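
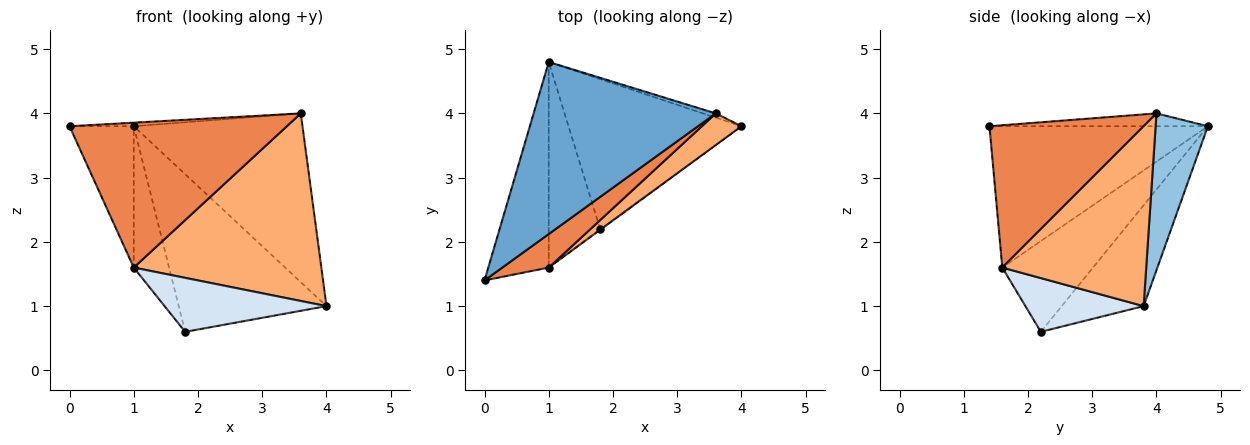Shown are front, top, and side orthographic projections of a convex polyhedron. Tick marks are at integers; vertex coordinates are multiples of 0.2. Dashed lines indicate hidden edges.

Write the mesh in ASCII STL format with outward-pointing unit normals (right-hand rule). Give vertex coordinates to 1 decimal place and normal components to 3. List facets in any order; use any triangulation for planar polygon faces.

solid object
 facet normal -0.070 0.021 0.997
  outer loop
   vertex 3.6 4.0 4.0
   vertex 1.0 4.8 3.8
   vertex 0.0 1.4 3.8
  endloop
 endfacet
 facet normal 0.296 0.955 -0.024
  outer loop
   vertex 3.6 4.0 4.0
   vertex 4.0 3.8 1.0
   vertex 1.0 4.8 3.8
  endloop
 endfacet
 facet normal -0.373 0.672 -0.640
  outer loop
   vertex 1.8 2.2 0.6
   vertex 1.0 4.8 3.8
   vertex 4.0 3.8 1.0
  endloop
 endfacet
 facet normal 0.590 -0.808 -0.013
  outer loop
   vertex 1.0 1.6 1.6
   vertex 1.8 2.2 0.6
   vertex 4.0 3.8 1.0
  endloop
 endfacet
 facet normal 0.569 -0.801 0.186
  outer loop
   vertex 1.0 1.6 1.6
   vertex 3.6 4.0 4.0
   vertex 0.0 1.4 3.8
  endloop
 endfacet
 facet normal 0.603 -0.786 0.133
  outer loop
   vertex 1.0 1.6 1.6
   vertex 4.0 3.8 1.0
   vertex 3.6 4.0 4.0
  endloop
 endfacet
 facet normal -0.888 0.261 -0.380
  outer loop
   vertex 1.0 1.6 1.6
   vertex 0.0 1.4 3.8
   vertex 1.0 4.8 3.8
  endloop
 endfacet
 facet normal -0.824 0.321 -0.467
  outer loop
   vertex 1.0 1.6 1.6
   vertex 1.0 4.8 3.8
   vertex 1.8 2.2 0.6
  endloop
 endfacet
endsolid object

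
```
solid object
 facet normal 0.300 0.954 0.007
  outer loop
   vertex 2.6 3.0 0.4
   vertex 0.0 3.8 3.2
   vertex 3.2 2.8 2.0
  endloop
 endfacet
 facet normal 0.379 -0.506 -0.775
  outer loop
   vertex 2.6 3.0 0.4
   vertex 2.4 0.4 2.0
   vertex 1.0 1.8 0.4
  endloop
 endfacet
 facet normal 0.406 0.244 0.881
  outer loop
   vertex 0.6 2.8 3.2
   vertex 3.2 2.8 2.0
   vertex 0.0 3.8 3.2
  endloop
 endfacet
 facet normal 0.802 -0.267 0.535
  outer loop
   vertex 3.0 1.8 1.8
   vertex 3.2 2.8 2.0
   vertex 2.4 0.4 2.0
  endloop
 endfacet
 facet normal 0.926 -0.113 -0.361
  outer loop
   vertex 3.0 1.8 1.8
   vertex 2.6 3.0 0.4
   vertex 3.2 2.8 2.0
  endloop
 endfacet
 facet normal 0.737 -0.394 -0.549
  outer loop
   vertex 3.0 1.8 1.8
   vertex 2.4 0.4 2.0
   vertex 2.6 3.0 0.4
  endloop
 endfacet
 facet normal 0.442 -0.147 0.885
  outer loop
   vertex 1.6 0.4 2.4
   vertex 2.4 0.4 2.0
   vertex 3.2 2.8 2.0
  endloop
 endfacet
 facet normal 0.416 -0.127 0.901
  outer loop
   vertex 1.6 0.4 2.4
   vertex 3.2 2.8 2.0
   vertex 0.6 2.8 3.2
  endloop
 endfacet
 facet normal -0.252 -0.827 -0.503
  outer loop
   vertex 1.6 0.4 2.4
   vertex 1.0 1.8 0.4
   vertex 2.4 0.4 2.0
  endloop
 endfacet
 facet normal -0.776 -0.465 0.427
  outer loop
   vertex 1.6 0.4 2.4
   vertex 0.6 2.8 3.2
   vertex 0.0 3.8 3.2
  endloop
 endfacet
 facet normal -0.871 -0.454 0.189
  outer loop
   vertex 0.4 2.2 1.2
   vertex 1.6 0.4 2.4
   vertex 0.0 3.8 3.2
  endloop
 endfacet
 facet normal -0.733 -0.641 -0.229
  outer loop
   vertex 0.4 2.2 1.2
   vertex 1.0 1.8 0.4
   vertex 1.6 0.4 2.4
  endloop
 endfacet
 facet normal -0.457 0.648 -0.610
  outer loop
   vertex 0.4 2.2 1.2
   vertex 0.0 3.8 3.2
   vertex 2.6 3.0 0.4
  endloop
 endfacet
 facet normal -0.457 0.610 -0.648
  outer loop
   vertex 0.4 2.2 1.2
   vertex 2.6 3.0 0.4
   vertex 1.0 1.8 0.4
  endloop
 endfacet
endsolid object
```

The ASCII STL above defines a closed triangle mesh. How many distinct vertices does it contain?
9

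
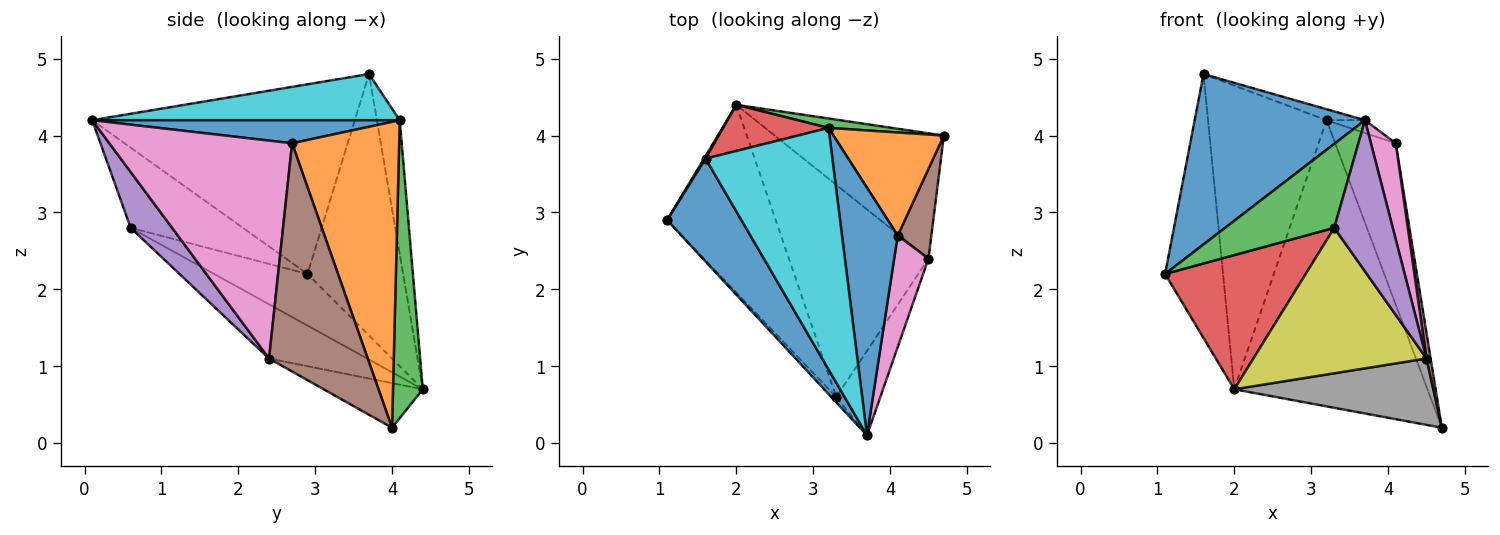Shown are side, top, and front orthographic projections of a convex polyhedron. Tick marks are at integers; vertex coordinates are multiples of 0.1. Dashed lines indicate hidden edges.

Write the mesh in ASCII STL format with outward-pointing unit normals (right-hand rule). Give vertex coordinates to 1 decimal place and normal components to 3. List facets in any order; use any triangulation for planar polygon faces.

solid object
 facet normal -0.797 -0.517 0.312
  outer loop
   vertex 1.6 3.7 4.8
   vertex 1.1 2.9 2.2
   vertex 3.7 0.1 4.2
  endloop
 endfacet
 facet normal -0.855 0.518 0.005
  outer loop
   vertex 2.0 4.4 0.7
   vertex 1.1 2.9 2.2
   vertex 1.6 3.7 4.8
  endloop
 endfacet
 facet normal -0.716 -0.697 -0.044
  outer loop
   vertex 3.3 0.6 2.8
   vertex 3.7 0.1 4.2
   vertex 1.1 2.9 2.2
  endloop
 endfacet
 facet normal -0.360 -0.543 -0.759
  outer loop
   vertex 3.3 0.6 2.8
   vertex 1.1 2.9 2.2
   vertex 2.0 4.4 0.7
  endloop
 endfacet
 facet normal 0.525 -0.743 -0.415
  outer loop
   vertex 4.5 2.4 1.1
   vertex 3.7 0.1 4.2
   vertex 3.3 0.6 2.8
  endloop
 endfacet
 facet normal 0.988 -0.042 0.146
  outer loop
   vertex 4.5 2.4 1.1
   vertex 4.7 4.0 0.2
   vertex 4.1 2.7 3.9
  endloop
 endfacet
 facet normal 0.979 -0.133 0.154
  outer loop
   vertex 4.5 2.4 1.1
   vertex 4.1 2.7 3.9
   vertex 3.7 0.1 4.2
  endloop
 endfacet
 facet normal -0.227 -0.456 -0.861
  outer loop
   vertex 4.5 2.4 1.1
   vertex 2.0 4.4 0.7
   vertex 4.7 4.0 0.2
  endloop
 endfacet
 facet normal -0.305 -0.538 -0.785
  outer loop
   vertex 4.5 2.4 1.1
   vertex 3.3 0.6 2.8
   vertex 2.0 4.4 0.7
  endloop
 endfacet
 facet normal 0.341 0.043 0.939
  outer loop
   vertex 3.2 4.1 4.2
   vertex 1.6 3.7 4.8
   vertex 3.7 0.1 4.2
  endloop
 endfacet
 facet normal 0.382 0.048 0.923
  outer loop
   vertex 3.2 4.1 4.2
   vertex 3.7 0.1 4.2
   vertex 4.1 2.7 3.9
  endloop
 endfacet
 facet normal 0.830 0.470 0.300
  outer loop
   vertex 3.2 4.1 4.2
   vertex 4.1 2.7 3.9
   vertex 4.7 4.0 0.2
  endloop
 endfacet
 facet normal 0.152 0.988 0.032
  outer loop
   vertex 3.2 4.1 4.2
   vertex 4.7 4.0 0.2
   vertex 2.0 4.4 0.7
  endloop
 endfacet
 facet normal -0.187 0.971 0.148
  outer loop
   vertex 3.2 4.1 4.2
   vertex 2.0 4.4 0.7
   vertex 1.6 3.7 4.8
  endloop
 endfacet
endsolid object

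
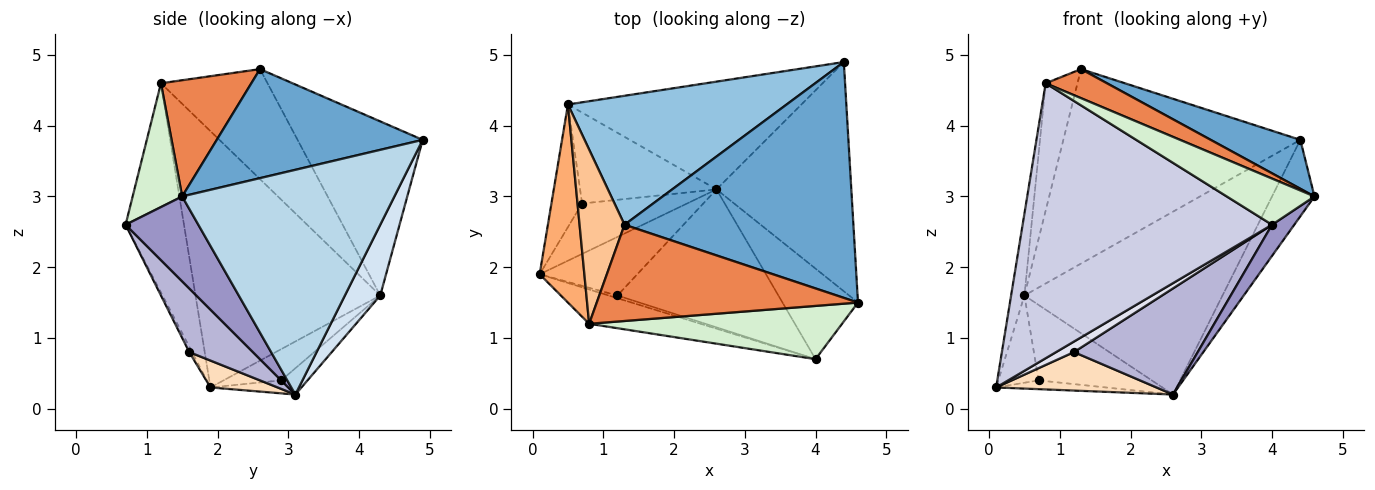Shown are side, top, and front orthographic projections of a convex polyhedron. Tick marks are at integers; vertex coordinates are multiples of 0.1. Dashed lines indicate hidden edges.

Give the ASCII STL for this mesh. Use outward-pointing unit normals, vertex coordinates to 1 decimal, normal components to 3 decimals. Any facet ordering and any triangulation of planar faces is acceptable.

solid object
 facet normal 0.423 -0.184 0.887
  outer loop
   vertex 1.3 2.6 4.8
   vertex 4.6 1.5 3.0
   vertex 4.4 4.9 3.8
  endloop
 endfacet
 facet normal -0.403 0.763 0.506
  outer loop
   vertex 0.5 4.3 1.6
   vertex 1.3 2.6 4.8
   vertex 4.4 4.9 3.8
  endloop
 endfacet
 facet normal 0.845 0.169 -0.507
  outer loop
   vertex 2.6 3.1 0.2
   vertex 4.4 4.9 3.8
   vertex 4.6 1.5 3.0
  endloop
 endfacet
 facet normal 0.152 0.852 -0.502
  outer loop
   vertex 2.6 3.1 0.2
   vertex 0.5 4.3 1.6
   vertex 4.4 4.9 3.8
  endloop
 endfacet
 facet normal 0.392 -0.266 0.881
  outer loop
   vertex 0.8 1.2 4.6
   vertex 4.6 1.5 3.0
   vertex 1.3 2.6 4.8
  endloop
 endfacet
 facet normal -0.983 0.071 0.172
  outer loop
   vertex 0.8 1.2 4.6
   vertex 0.5 4.3 1.6
   vertex 0.1 1.9 0.3
  endloop
 endfacet
 facet normal -0.892 0.267 0.365
  outer loop
   vertex 0.8 1.2 4.6
   vertex 1.3 2.6 4.8
   vertex 0.5 4.3 1.6
  endloop
 endfacet
 facet normal 0.224 -0.535 -0.814
  outer loop
   vertex 1.2 1.6 0.8
   vertex 0.1 1.9 0.3
   vertex 2.6 3.1 0.2
  endloop
 endfacet
 facet normal -0.639 0.446 -0.627
  outer loop
   vertex 0.7 2.9 0.4
   vertex 0.1 1.9 0.3
   vertex 0.5 4.3 1.6
  endloop
 endfacet
 facet normal -0.121 0.170 -0.978
  outer loop
   vertex 0.7 2.9 0.4
   vertex 2.6 3.1 0.2
   vertex 0.1 1.9 0.3
  endloop
 endfacet
 facet normal -0.147 0.632 -0.761
  outer loop
   vertex 0.7 2.9 0.4
   vertex 0.5 4.3 1.6
   vertex 2.6 3.1 0.2
  endloop
 endfacet
 facet normal 0.347 -0.614 0.709
  outer loop
   vertex 4.0 0.7 2.6
   vertex 4.6 1.5 3.0
   vertex 0.8 1.2 4.6
  endloop
 endfacet
 facet normal 0.729 -0.223 -0.648
  outer loop
   vertex 4.0 0.7 2.6
   vertex 2.6 3.1 0.2
   vertex 4.6 1.5 3.0
  endloop
 endfacet
 facet normal 0.299 -0.582 -0.756
  outer loop
   vertex 4.0 0.7 2.6
   vertex 1.2 1.6 0.8
   vertex 2.6 3.1 0.2
  endloop
 endfacet
 facet normal -0.226 -0.967 -0.121
  outer loop
   vertex 4.0 0.7 2.6
   vertex 0.8 1.2 4.6
   vertex 0.1 1.9 0.3
  endloop
 endfacet
 facet normal -0.149 -0.957 -0.248
  outer loop
   vertex 4.0 0.7 2.6
   vertex 0.1 1.9 0.3
   vertex 1.2 1.6 0.8
  endloop
 endfacet
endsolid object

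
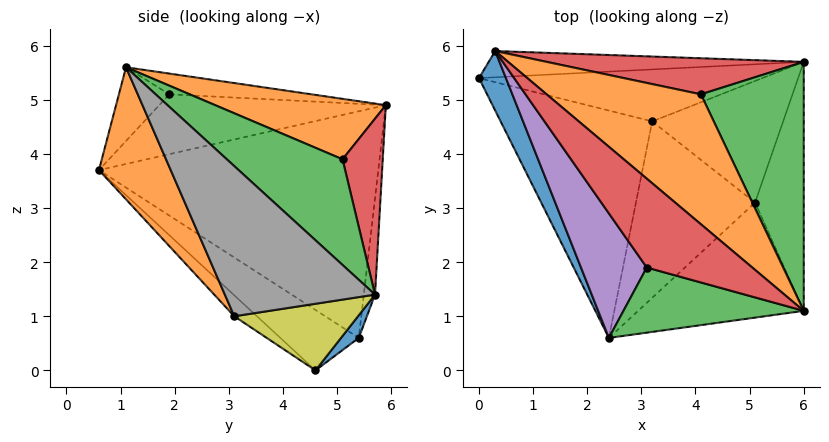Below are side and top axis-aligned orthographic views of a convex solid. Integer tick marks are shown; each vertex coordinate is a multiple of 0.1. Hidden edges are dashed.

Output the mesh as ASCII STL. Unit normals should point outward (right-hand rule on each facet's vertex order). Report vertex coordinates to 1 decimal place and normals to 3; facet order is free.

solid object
 facet normal -0.915 -0.387 0.109
  outer loop
   vertex 0.3 5.9 4.9
   vertex 0.0 5.4 0.6
   vertex 2.4 0.6 3.7
  endloop
 endfacet
 facet normal 0.343 -0.835 -0.430
  outer loop
   vertex 5.1 3.1 1.0
   vertex 6.0 1.1 5.6
   vertex 2.4 0.6 3.7
  endloop
 endfacet
 facet normal -0.296 -0.621 0.725
  outer loop
   vertex 3.1 1.9 5.1
   vertex 2.4 0.6 3.7
   vertex 6.0 1.1 5.6
  endloop
 endfacet
 facet normal -0.192 -0.086 0.978
  outer loop
   vertex 3.1 1.9 5.1
   vertex 6.0 1.1 5.6
   vertex 0.3 5.9 4.9
  endloop
 endfacet
 facet normal -0.617 -0.398 0.678
  outer loop
   vertex 3.1 1.9 5.1
   vertex 0.3 5.9 4.9
   vertex 2.4 0.6 3.7
  endloop
 endfacet
 facet normal -0.291 -0.618 -0.731
  outer loop
   vertex 3.2 4.6 0.0
   vertex 2.4 0.6 3.7
   vertex 0.0 5.4 0.6
  endloop
 endfacet
 facet normal -0.130 -0.659 -0.741
  outer loop
   vertex 3.2 4.6 0.0
   vertex 5.1 3.1 1.0
   vertex 2.4 0.6 3.7
  endloop
 endfacet
 facet normal 0.916 -0.271 -0.297
  outer loop
   vertex 6.0 5.7 1.4
   vertex 6.0 1.1 5.6
   vertex 5.1 3.1 1.0
  endloop
 endfacet
 facet normal 0.453 -0.020 -0.891
  outer loop
   vertex 6.0 5.7 1.4
   vertex 5.1 3.1 1.0
   vertex 3.2 4.6 0.0
  endloop
 endfacet
 facet normal -0.035 0.993 -0.113
  outer loop
   vertex 6.0 5.7 1.4
   vertex 0.0 5.4 0.6
   vertex 0.3 5.9 4.9
  endloop
 endfacet
 facet normal 0.054 0.729 -0.682
  outer loop
   vertex 6.0 5.7 1.4
   vertex 3.2 4.6 0.0
   vertex 0.0 5.4 0.6
  endloop
 endfacet
 facet normal 0.317 0.495 0.809
  outer loop
   vertex 4.1 5.1 3.9
   vertex 0.3 5.9 4.9
   vertex 6.0 1.1 5.6
  endloop
 endfacet
 facet normal 0.604 0.537 0.588
  outer loop
   vertex 4.1 5.1 3.9
   vertex 6.0 1.1 5.6
   vertex 6.0 5.7 1.4
  endloop
 endfacet
 facet normal 0.293 0.855 0.428
  outer loop
   vertex 4.1 5.1 3.9
   vertex 6.0 5.7 1.4
   vertex 0.3 5.9 4.9
  endloop
 endfacet
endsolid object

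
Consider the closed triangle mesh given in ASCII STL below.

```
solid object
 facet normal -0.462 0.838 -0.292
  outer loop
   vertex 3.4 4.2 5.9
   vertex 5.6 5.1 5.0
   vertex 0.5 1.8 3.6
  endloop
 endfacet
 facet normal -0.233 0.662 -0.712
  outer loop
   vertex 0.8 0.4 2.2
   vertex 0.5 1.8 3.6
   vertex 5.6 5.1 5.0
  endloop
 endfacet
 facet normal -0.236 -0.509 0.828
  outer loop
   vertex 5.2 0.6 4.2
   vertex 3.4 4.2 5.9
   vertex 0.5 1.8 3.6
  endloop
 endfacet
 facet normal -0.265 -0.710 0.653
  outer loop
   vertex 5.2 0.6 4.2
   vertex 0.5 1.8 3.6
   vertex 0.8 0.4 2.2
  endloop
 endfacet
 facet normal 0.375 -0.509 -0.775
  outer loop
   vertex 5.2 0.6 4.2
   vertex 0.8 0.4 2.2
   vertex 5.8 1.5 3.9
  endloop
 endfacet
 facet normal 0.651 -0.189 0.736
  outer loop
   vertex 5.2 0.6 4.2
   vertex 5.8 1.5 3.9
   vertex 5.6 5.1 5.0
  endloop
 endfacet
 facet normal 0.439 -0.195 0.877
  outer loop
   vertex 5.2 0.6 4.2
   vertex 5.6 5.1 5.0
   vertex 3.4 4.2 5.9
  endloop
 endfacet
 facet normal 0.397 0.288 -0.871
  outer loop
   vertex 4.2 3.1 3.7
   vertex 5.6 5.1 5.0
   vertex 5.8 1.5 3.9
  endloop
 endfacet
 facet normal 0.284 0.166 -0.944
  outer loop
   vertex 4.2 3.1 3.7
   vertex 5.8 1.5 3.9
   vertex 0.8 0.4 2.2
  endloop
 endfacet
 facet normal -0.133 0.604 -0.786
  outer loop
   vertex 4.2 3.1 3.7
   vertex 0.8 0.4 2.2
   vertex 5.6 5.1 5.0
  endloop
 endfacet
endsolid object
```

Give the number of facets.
10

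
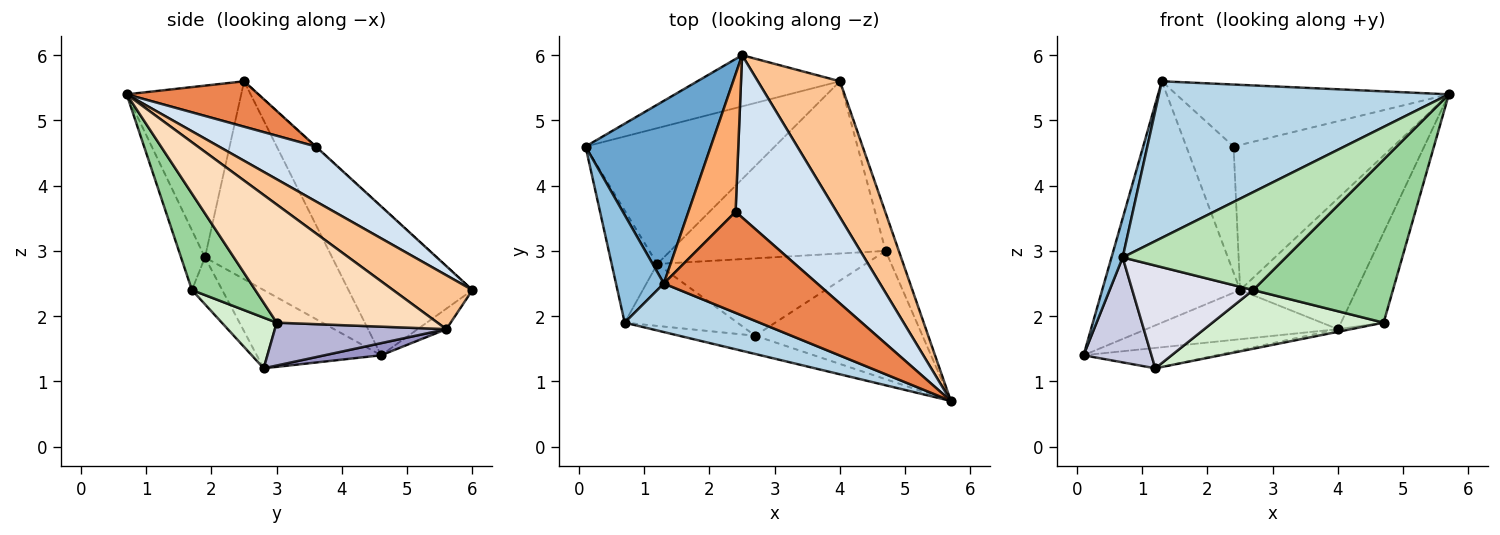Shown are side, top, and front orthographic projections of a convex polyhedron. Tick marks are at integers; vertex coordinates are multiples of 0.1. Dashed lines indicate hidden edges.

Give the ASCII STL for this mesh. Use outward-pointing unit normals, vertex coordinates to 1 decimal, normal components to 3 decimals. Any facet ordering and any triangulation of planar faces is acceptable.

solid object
 facet normal -0.582 0.648 0.491
  outer loop
   vertex 1.3 2.5 5.6
   vertex 2.5 6.0 2.4
   vertex 0.1 4.6 1.4
  endloop
 endfacet
 facet normal -0.968 -0.085 0.234
  outer loop
   vertex 0.7 1.9 2.9
   vertex 1.3 2.5 5.6
   vertex 0.1 4.6 1.4
  endloop
 endfacet
 facet normal -0.353 -0.894 0.277
  outer loop
   vertex 0.7 1.9 2.9
   vertex 5.7 0.7 5.4
   vertex 1.3 2.5 5.6
  endloop
 endfacet
 facet normal 0.375 0.618 0.691
  outer loop
   vertex 2.4 3.6 4.6
   vertex 5.7 0.7 5.4
   vertex 2.5 6.0 2.4
  endloop
 endfacet
 facet normal 0.245 0.507 0.827
  outer loop
   vertex 2.4 3.6 4.6
   vertex 1.3 2.5 5.6
   vertex 5.7 0.7 5.4
  endloop
 endfacet
 facet normal -0.006 0.676 0.737
  outer loop
   vertex 2.4 3.6 4.6
   vertex 2.5 6.0 2.4
   vertex 1.3 2.5 5.6
  endloop
 endfacet
 facet normal 0.428 0.627 0.651
  outer loop
   vertex 4.0 5.6 1.8
   vertex 2.5 6.0 2.4
   vertex 5.7 0.7 5.4
  endloop
 endfacet
 facet normal 0.961 0.255 -0.107
  outer loop
   vertex 4.0 5.6 1.8
   vertex 5.7 0.7 5.4
   vertex 4.7 3.0 1.9
  endloop
 endfacet
 facet normal -0.103 0.689 -0.717
  outer loop
   vertex 4.0 5.6 1.8
   vertex 0.1 4.6 1.4
   vertex 2.5 6.0 2.4
  endloop
 endfacet
 facet normal 0.336 -0.740 -0.582
  outer loop
   vertex 2.7 1.7 2.4
   vertex 4.7 3.0 1.9
   vertex 5.7 0.7 5.4
  endloop
 endfacet
 facet normal -0.143 -0.973 -0.182
  outer loop
   vertex 2.7 1.7 2.4
   vertex 5.7 0.7 5.4
   vertex 0.7 1.9 2.9
  endloop
 endfacet
 facet normal 0.190 -0.594 -0.782
  outer loop
   vertex 1.2 2.8 1.2
   vertex 4.7 3.0 1.9
   vertex 2.7 1.7 2.4
  endloop
 endfacet
 facet normal 0.063 0.148 -0.987
  outer loop
   vertex 1.2 2.8 1.2
   vertex 0.1 4.6 1.4
   vertex 4.0 5.6 1.8
  endloop
 endfacet
 facet normal 0.195 0.015 -0.981
  outer loop
   vertex 1.2 2.8 1.2
   vertex 4.0 5.6 1.8
   vertex 4.7 3.0 1.9
  endloop
 endfacet
 facet normal -0.781 -0.427 -0.456
  outer loop
   vertex 1.2 2.8 1.2
   vertex 0.7 1.9 2.9
   vertex 0.1 4.6 1.4
  endloop
 endfacet
 facet normal -0.210 -0.837 -0.505
  outer loop
   vertex 1.2 2.8 1.2
   vertex 2.7 1.7 2.4
   vertex 0.7 1.9 2.9
  endloop
 endfacet
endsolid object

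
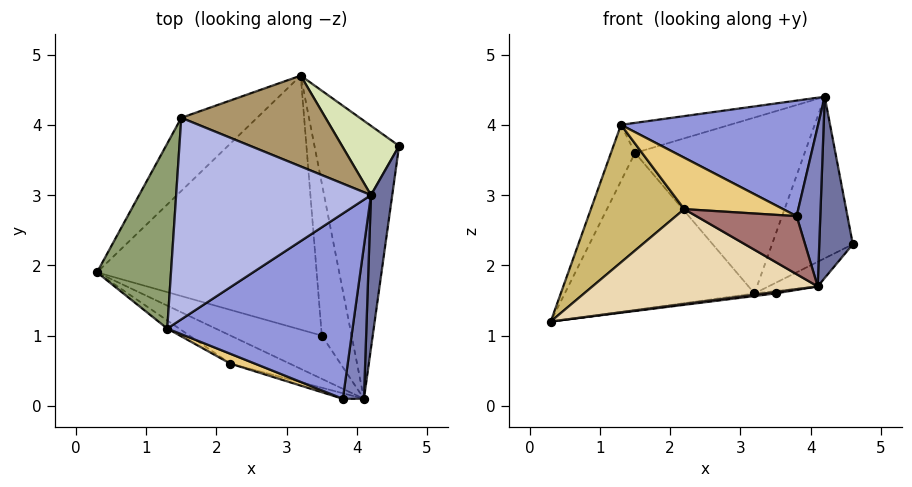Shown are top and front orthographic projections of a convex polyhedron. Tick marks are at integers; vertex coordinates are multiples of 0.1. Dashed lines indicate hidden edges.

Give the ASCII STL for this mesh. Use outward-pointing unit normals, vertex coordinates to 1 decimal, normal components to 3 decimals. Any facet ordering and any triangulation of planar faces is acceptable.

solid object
 facet normal 0.978 -0.158 0.134
  outer loop
   vertex 4.1 0.1 1.7
   vertex 4.6 3.7 2.3
   vertex 4.2 3.0 4.4
  endloop
 endfacet
 facet normal 0.917 -0.288 0.275
  outer loop
   vertex 4.1 0.1 1.7
   vertex 4.2 3.0 4.4
   vertex 3.8 0.1 2.7
  endloop
 endfacet
 facet normal 0.224 -0.516 0.827
  outer loop
   vertex 1.3 1.1 4.0
   vertex 3.8 0.1 2.7
   vertex 4.2 3.0 4.4
  endloop
 endfacet
 facet normal -0.227 0.144 0.963
  outer loop
   vertex 1.3 1.1 4.0
   vertex 4.2 3.0 4.4
   vertex 1.5 4.1 3.6
  endloop
 endfacet
 facet normal -0.926 0.110 0.362
  outer loop
   vertex 1.3 1.1 4.0
   vertex 1.5 4.1 3.6
   vertex 0.3 1.9 1.2
  endloop
 endfacet
 facet normal 0.489 0.077 -0.869
  outer loop
   vertex 3.2 4.7 1.6
   vertex 4.6 3.7 2.3
   vertex 4.1 0.1 1.7
  endloop
 endfacet
 facet normal -0.633 0.702 -0.327
  outer loop
   vertex 3.2 4.7 1.6
   vertex 0.3 1.9 1.2
   vertex 1.5 4.1 3.6
  endloop
 endfacet
 facet normal 0.418 0.835 0.358
  outer loop
   vertex 3.2 4.7 1.6
   vertex 4.2 3.0 4.4
   vertex 4.6 3.7 2.3
  endloop
 endfacet
 facet normal 0.221 0.867 0.447
  outer loop
   vertex 3.2 4.7 1.6
   vertex 1.5 4.1 3.6
   vertex 4.2 3.0 4.4
  endloop
 endfacet
 facet normal -0.535 -0.843 -0.050
  outer loop
   vertex 2.2 0.6 2.8
   vertex 1.3 1.1 4.0
   vertex 0.3 1.9 1.2
  endloop
 endfacet
 facet normal -0.283 -0.942 0.180
  outer loop
   vertex 2.2 0.6 2.8
   vertex 3.8 0.1 2.7
   vertex 1.3 1.1 4.0
  endloop
 endfacet
 facet normal -0.385 -0.885 -0.262
  outer loop
   vertex 2.2 0.6 2.8
   vertex 0.3 1.9 1.2
   vertex 4.1 0.1 1.7
  endloop
 endfacet
 facet normal -0.302 -0.949 -0.091
  outer loop
   vertex 2.2 0.6 2.8
   vertex 4.1 0.1 1.7
   vertex 3.8 0.1 2.7
  endloop
 endfacet
 facet normal 0.115 -0.034 -0.993
  outer loop
   vertex 3.5 1.0 1.6
   vertex 4.1 0.1 1.7
   vertex 0.3 1.9 1.2
  endloop
 endfacet
 facet normal 0.127 0.010 -0.992
  outer loop
   vertex 3.5 1.0 1.6
   vertex 0.3 1.9 1.2
   vertex 3.2 4.7 1.6
  endloop
 endfacet
 facet normal 0.186 0.015 -0.982
  outer loop
   vertex 3.5 1.0 1.6
   vertex 3.2 4.7 1.6
   vertex 4.1 0.1 1.7
  endloop
 endfacet
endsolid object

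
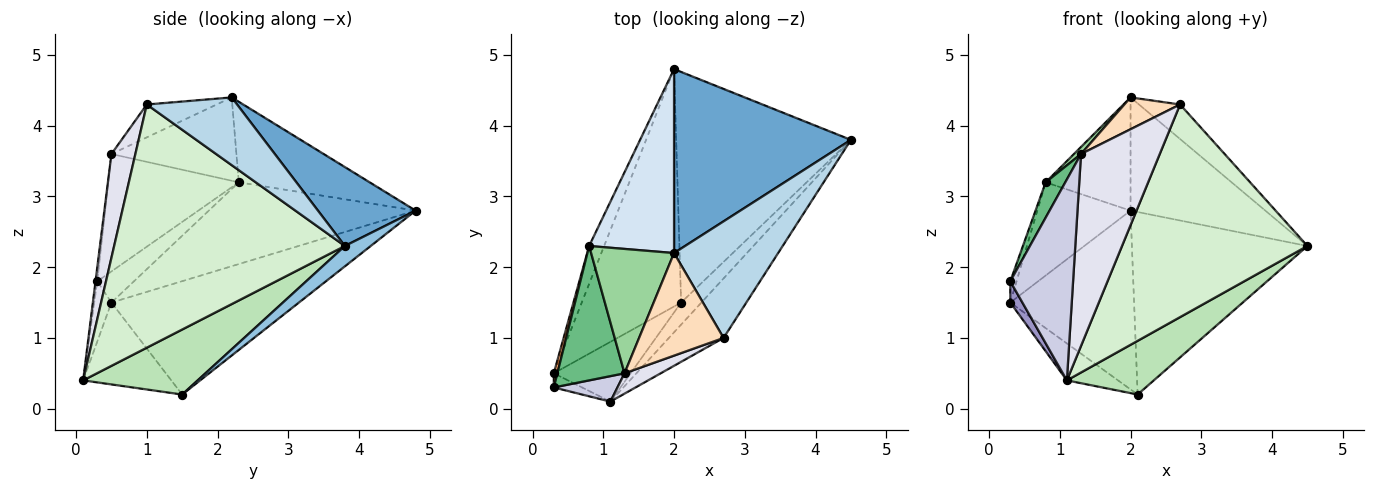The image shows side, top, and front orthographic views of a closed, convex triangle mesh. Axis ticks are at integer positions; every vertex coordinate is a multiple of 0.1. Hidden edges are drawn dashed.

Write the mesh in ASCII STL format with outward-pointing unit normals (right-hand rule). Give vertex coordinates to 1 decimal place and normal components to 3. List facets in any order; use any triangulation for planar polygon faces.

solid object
 facet normal 0.355 0.490 0.796
  outer loop
   vertex 2.0 2.2 4.4
   vertex 4.5 3.8 2.3
   vertex 2.0 4.8 2.8
  endloop
 endfacet
 facet normal 0.091 0.618 -0.781
  outer loop
   vertex 2.1 1.5 0.2
   vertex 2.0 4.8 2.8
   vertex 4.5 3.8 2.3
  endloop
 endfacet
 facet normal 0.529 0.241 0.814
  outer loop
   vertex 2.7 1.0 4.3
   vertex 4.5 3.8 2.3
   vertex 2.0 2.2 4.4
  endloop
 endfacet
 facet normal -0.628 0.408 0.662
  outer loop
   vertex 0.8 2.3 3.2
   vertex 2.0 2.2 4.4
   vertex 2.0 4.8 2.8
  endloop
 endfacet
 facet normal -0.673 0.445 -0.590
  outer loop
   vertex 0.3 0.5 1.5
   vertex 2.0 4.8 2.8
   vertex 2.1 1.5 0.2
  endloop
 endfacet
 facet normal -0.980 0.167 0.111
  outer loop
   vertex 0.3 0.5 1.5
   vertex 0.3 0.3 1.8
   vertex 0.8 2.3 3.2
  endloop
 endfacet
 facet normal -0.899 0.405 -0.165
  outer loop
   vertex 0.3 0.5 1.5
   vertex 0.8 2.3 3.2
   vertex 2.0 4.8 2.8
  endloop
 endfacet
 facet normal -0.348 -0.278 0.895
  outer loop
   vertex 1.3 0.5 3.6
   vertex 2.7 1.0 4.3
   vertex 2.0 2.2 4.4
  endloop
 endfacet
 facet normal -0.861 -0.130 0.493
  outer loop
   vertex 1.3 0.5 3.6
   vertex 0.8 2.3 3.2
   vertex 0.3 0.3 1.8
  endloop
 endfacet
 facet normal -0.708 -0.040 0.705
  outer loop
   vertex 1.3 0.5 3.6
   vertex 2.0 2.2 4.4
   vertex 0.8 2.3 3.2
  endloop
 endfacet
 facet normal 0.773 -0.587 -0.241
  outer loop
   vertex 1.1 0.1 0.4
   vertex 2.1 1.5 0.2
   vertex 4.5 3.8 2.3
  endloop
 endfacet
 facet normal 0.768 -0.617 -0.173
  outer loop
   vertex 1.1 0.1 0.4
   vertex 4.5 3.8 2.3
   vertex 2.7 1.0 4.3
  endloop
 endfacet
 facet normal -0.763 -0.538 -0.359
  outer loop
   vertex 1.1 0.1 0.4
   vertex 0.3 0.3 1.8
   vertex 0.3 0.5 1.5
  endloop
 endfacet
 facet normal -0.672 0.390 -0.630
  outer loop
   vertex 1.1 0.1 0.4
   vertex 0.3 0.5 1.5
   vertex 2.1 1.5 0.2
  endloop
 endfacet
 facet normal -0.028 -0.992 0.126
  outer loop
   vertex 1.1 0.1 0.4
   vertex 1.3 0.5 3.6
   vertex 0.3 0.3 1.8
  endloop
 endfacet
 facet normal 0.290 -0.952 0.101
  outer loop
   vertex 1.1 0.1 0.4
   vertex 2.7 1.0 4.3
   vertex 1.3 0.5 3.6
  endloop
 endfacet
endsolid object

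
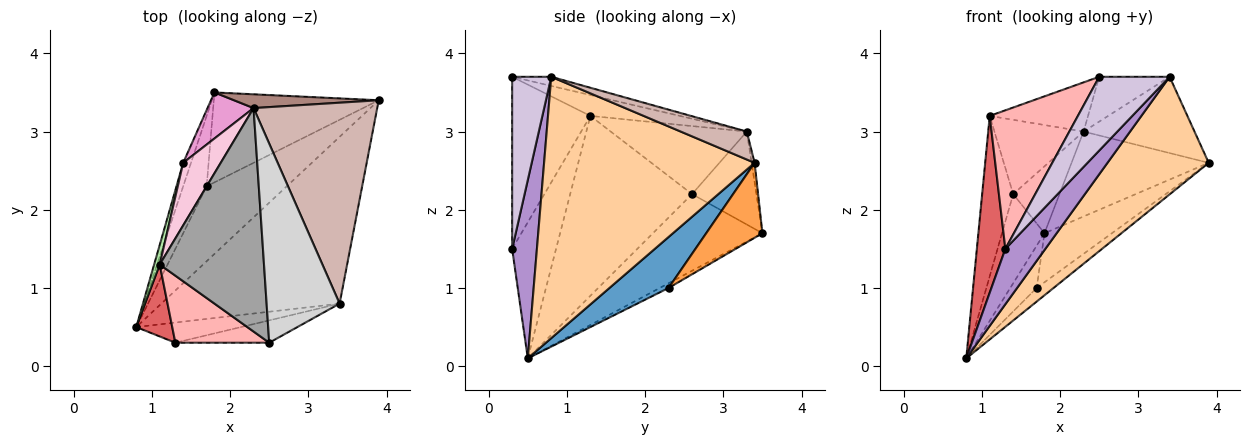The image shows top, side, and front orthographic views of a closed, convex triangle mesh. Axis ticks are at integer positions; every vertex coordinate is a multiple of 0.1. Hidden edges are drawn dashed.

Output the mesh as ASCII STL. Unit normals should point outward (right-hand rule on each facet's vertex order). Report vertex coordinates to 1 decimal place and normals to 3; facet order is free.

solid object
 facet normal 0.531 0.152 -0.834
  outer loop
   vertex 1.7 2.3 1.0
   vertex 3.9 3.4 2.6
   vertex 0.8 0.5 0.1
  endloop
 endfacet
 facet normal -0.169 0.507 -0.845
  outer loop
   vertex 1.7 2.3 1.0
   vertex 0.8 0.5 0.1
   vertex 1.8 3.5 1.7
  endloop
 endfacet
 facet normal 0.371 0.445 -0.815
  outer loop
   vertex 1.7 2.3 1.0
   vertex 1.8 3.5 1.7
   vertex 3.9 3.4 2.6
  endloop
 endfacet
 facet normal 0.768 -0.369 -0.524
  outer loop
   vertex 3.4 0.8 3.7
   vertex 0.8 0.5 0.1
   vertex 3.9 3.4 2.6
  endloop
 endfacet
 facet normal -0.928 0.360 -0.095
  outer loop
   vertex 1.4 2.6 2.2
   vertex 1.8 3.5 1.7
   vertex 0.8 0.5 0.1
  endloop
 endfacet
 facet normal -0.969 0.247 0.030
  outer loop
   vertex 1.4 2.6 2.2
   vertex 0.8 0.5 0.1
   vertex 1.1 1.3 3.2
  endloop
 endfacet
 facet normal -0.819 -0.532 0.216
  outer loop
   vertex 1.3 0.3 1.5
   vertex 1.1 1.3 3.2
   vertex 0.8 0.5 0.1
  endloop
 endfacet
 facet normal -0.624 -0.703 0.340
  outer loop
   vertex 1.3 0.3 1.5
   vertex 2.5 0.3 3.7
   vertex 1.1 1.3 3.2
  endloop
 endfacet
 facet normal 0.503 -0.812 -0.296
  outer loop
   vertex 1.3 0.3 1.5
   vertex 0.8 0.5 0.1
   vertex 3.4 0.8 3.7
  endloop
 endfacet
 facet normal 0.469 -0.845 -0.256
  outer loop
   vertex 1.3 0.3 1.5
   vertex 3.4 0.8 3.7
   vertex 2.5 0.3 3.7
  endloop
 endfacet
 facet normal -0.022 0.987 0.160
  outer loop
   vertex 2.3 3.3 3.0
   vertex 3.9 3.4 2.6
   vertex 1.8 3.5 1.7
  endloop
 endfacet
 facet normal 0.207 0.347 0.915
  outer loop
   vertex 2.3 3.3 3.0
   vertex 3.4 0.8 3.7
   vertex 3.9 3.4 2.6
  endloop
 endfacet
 facet normal -0.753 0.542 0.373
  outer loop
   vertex 2.3 3.3 3.0
   vertex 1.8 3.5 1.7
   vertex 1.4 2.6 2.2
  endloop
 endfacet
 facet normal -0.759 0.498 0.419
  outer loop
   vertex 2.3 3.3 3.0
   vertex 1.4 2.6 2.2
   vertex 1.1 1.3 3.2
  endloop
 endfacet
 facet normal -0.192 0.211 0.959
  outer loop
   vertex 2.3 3.3 3.0
   vertex 1.1 1.3 3.2
   vertex 2.5 0.3 3.7
  endloop
 endfacet
 facet normal -0.121 0.218 0.968
  outer loop
   vertex 2.3 3.3 3.0
   vertex 2.5 0.3 3.7
   vertex 3.4 0.8 3.7
  endloop
 endfacet
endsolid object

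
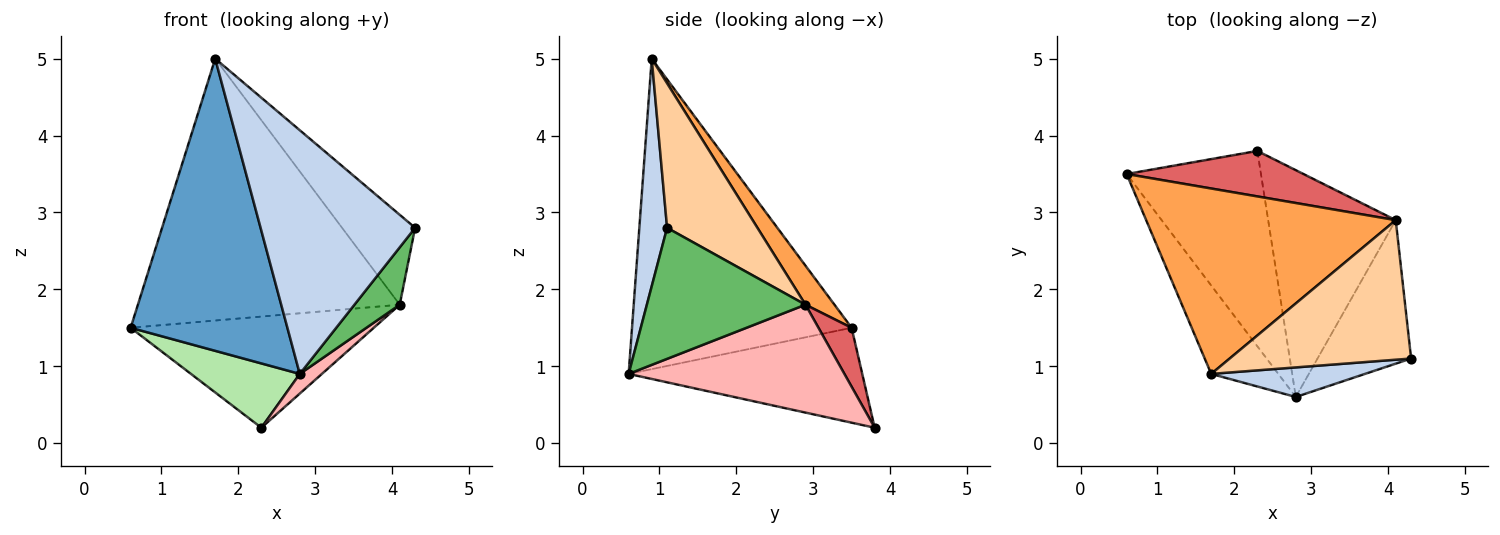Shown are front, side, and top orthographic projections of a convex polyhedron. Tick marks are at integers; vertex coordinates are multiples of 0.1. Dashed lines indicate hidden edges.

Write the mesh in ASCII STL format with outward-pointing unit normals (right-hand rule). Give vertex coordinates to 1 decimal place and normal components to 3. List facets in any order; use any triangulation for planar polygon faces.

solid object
 facet normal -0.802 -0.572 -0.173
  outer loop
   vertex 2.8 0.6 0.9
   vertex 1.7 0.9 5.0
   vertex 0.6 3.5 1.5
  endloop
 endfacet
 facet normal 0.176 -0.977 0.119
  outer loop
   vertex 2.8 0.6 0.9
   vertex 4.3 1.1 2.8
   vertex 1.7 0.9 5.0
  endloop
 endfacet
 facet normal 0.090 0.813 0.576
  outer loop
   vertex 4.1 2.9 1.8
   vertex 0.6 3.5 1.5
   vertex 1.7 0.9 5.0
  endloop
 endfacet
 facet normal 0.556 0.450 0.699
  outer loop
   vertex 4.1 2.9 1.8
   vertex 1.7 0.9 5.0
   vertex 4.3 1.1 2.8
  endloop
 endfacet
 facet normal 0.793 -0.226 -0.566
  outer loop
   vertex 4.1 2.9 1.8
   vertex 4.3 1.1 2.8
   vertex 2.8 0.6 0.9
  endloop
 endfacet
 facet normal -0.557 -0.260 -0.789
  outer loop
   vertex 2.3 3.8 0.2
   vertex 2.8 0.6 0.9
   vertex 0.6 3.5 1.5
  endloop
 endfacet
 facet normal 0.125 0.918 0.376
  outer loop
   vertex 2.3 3.8 0.2
   vertex 0.6 3.5 1.5
   vertex 4.1 2.9 1.8
  endloop
 endfacet
 facet normal 0.644 -0.066 -0.762
  outer loop
   vertex 2.3 3.8 0.2
   vertex 4.1 2.9 1.8
   vertex 2.8 0.6 0.9
  endloop
 endfacet
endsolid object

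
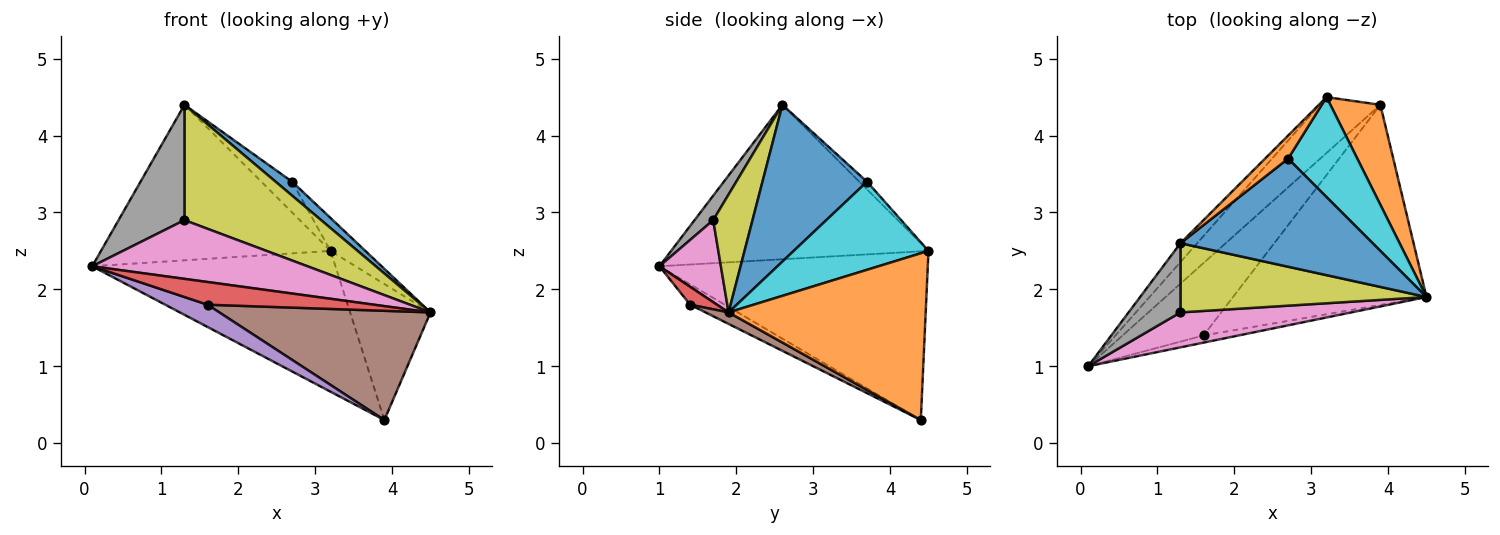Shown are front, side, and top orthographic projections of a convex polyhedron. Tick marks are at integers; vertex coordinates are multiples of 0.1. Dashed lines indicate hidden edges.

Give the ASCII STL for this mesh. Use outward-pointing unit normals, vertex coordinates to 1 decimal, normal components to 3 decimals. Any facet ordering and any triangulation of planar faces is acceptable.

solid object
 facet normal -0.716 0.649 -0.257
  outer loop
   vertex 3.9 4.4 0.3
   vertex 0.1 1.0 2.3
   vertex 3.2 4.5 2.5
  endloop
 endfacet
 facet normal 0.892 0.364 0.267
  outer loop
   vertex 3.9 4.4 0.3
   vertex 3.2 4.5 2.5
   vertex 4.5 1.9 1.7
  endloop
 endfacet
 facet normal -0.744 0.663 -0.080
  outer loop
   vertex 1.3 2.6 4.4
   vertex 3.2 4.5 2.5
   vertex 0.1 1.0 2.3
  endloop
 endfacet
 facet normal 0.152 -0.943 -0.297
  outer loop
   vertex 1.6 1.4 1.8
   vertex 4.5 1.9 1.7
   vertex 0.1 1.0 2.3
  endloop
 endfacet
 facet normal -0.234 -0.286 -0.929
  outer loop
   vertex 1.6 1.4 1.8
   vertex 0.1 1.0 2.3
   vertex 3.9 4.4 0.3
  endloop
 endfacet
 facet normal 0.052 -0.478 -0.877
  outer loop
   vertex 1.6 1.4 1.8
   vertex 3.9 4.4 0.3
   vertex 4.5 1.9 1.7
  endloop
 endfacet
 facet normal 0.238 -0.835 0.497
  outer loop
   vertex 1.3 1.7 2.9
   vertex 0.1 1.0 2.3
   vertex 4.5 1.9 1.7
  endloop
 endfacet
 facet normal 0.236 -0.833 0.500
  outer loop
   vertex 1.3 1.7 2.9
   vertex 1.3 2.6 4.4
   vertex 0.1 1.0 2.3
  endloop
 endfacet
 facet normal 0.239 -0.833 0.500
  outer loop
   vertex 1.3 1.7 2.9
   vertex 4.5 1.9 1.7
   vertex 1.3 2.6 4.4
  endloop
 endfacet
 facet normal 0.771 0.199 0.605
  outer loop
   vertex 2.7 3.7 3.4
   vertex 4.5 1.9 1.7
   vertex 3.2 4.5 2.5
  endloop
 endfacet
 facet normal 0.629 -0.099 0.771
  outer loop
   vertex 2.7 3.7 3.4
   vertex 1.3 2.6 4.4
   vertex 4.5 1.9 1.7
  endloop
 endfacet
 facet normal -0.196 0.784 0.588
  outer loop
   vertex 2.7 3.7 3.4
   vertex 3.2 4.5 2.5
   vertex 1.3 2.6 4.4
  endloop
 endfacet
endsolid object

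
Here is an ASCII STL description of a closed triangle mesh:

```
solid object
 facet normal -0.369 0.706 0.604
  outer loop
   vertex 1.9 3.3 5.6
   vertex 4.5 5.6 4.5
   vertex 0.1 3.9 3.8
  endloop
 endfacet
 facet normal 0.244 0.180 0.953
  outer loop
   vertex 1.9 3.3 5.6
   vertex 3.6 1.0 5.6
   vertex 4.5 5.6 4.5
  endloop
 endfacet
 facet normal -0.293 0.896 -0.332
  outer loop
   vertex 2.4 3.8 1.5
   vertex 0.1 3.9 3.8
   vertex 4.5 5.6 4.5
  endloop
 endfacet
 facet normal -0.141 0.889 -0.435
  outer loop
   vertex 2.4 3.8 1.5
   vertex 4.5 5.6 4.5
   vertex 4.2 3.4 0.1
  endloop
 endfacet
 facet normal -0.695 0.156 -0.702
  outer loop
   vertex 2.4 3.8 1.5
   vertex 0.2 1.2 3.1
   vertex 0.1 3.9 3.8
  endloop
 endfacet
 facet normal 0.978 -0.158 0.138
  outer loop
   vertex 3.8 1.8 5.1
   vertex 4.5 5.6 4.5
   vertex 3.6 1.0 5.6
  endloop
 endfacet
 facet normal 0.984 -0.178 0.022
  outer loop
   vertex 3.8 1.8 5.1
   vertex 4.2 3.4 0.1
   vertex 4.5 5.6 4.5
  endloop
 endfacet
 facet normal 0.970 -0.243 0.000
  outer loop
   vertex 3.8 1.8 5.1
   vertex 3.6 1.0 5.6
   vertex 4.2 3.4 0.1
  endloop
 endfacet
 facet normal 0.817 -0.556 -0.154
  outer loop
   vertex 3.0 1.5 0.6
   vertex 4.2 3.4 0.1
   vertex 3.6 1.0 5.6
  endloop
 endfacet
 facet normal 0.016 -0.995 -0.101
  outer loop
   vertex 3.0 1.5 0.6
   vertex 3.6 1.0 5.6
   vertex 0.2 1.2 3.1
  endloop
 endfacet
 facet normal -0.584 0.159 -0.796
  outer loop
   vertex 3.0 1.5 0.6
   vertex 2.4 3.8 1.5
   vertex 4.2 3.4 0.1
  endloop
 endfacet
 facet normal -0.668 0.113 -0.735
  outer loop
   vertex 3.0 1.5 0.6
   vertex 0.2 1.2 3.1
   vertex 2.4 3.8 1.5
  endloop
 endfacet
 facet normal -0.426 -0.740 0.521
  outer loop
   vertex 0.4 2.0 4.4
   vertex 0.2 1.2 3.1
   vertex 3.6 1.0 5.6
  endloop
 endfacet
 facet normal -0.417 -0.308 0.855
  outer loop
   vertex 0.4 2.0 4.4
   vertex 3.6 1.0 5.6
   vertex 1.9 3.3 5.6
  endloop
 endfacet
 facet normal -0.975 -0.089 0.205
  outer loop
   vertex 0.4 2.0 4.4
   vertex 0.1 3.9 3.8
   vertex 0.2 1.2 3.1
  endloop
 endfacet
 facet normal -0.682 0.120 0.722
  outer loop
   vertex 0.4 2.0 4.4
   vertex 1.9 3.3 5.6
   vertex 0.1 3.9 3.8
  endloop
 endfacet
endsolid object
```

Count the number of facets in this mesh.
16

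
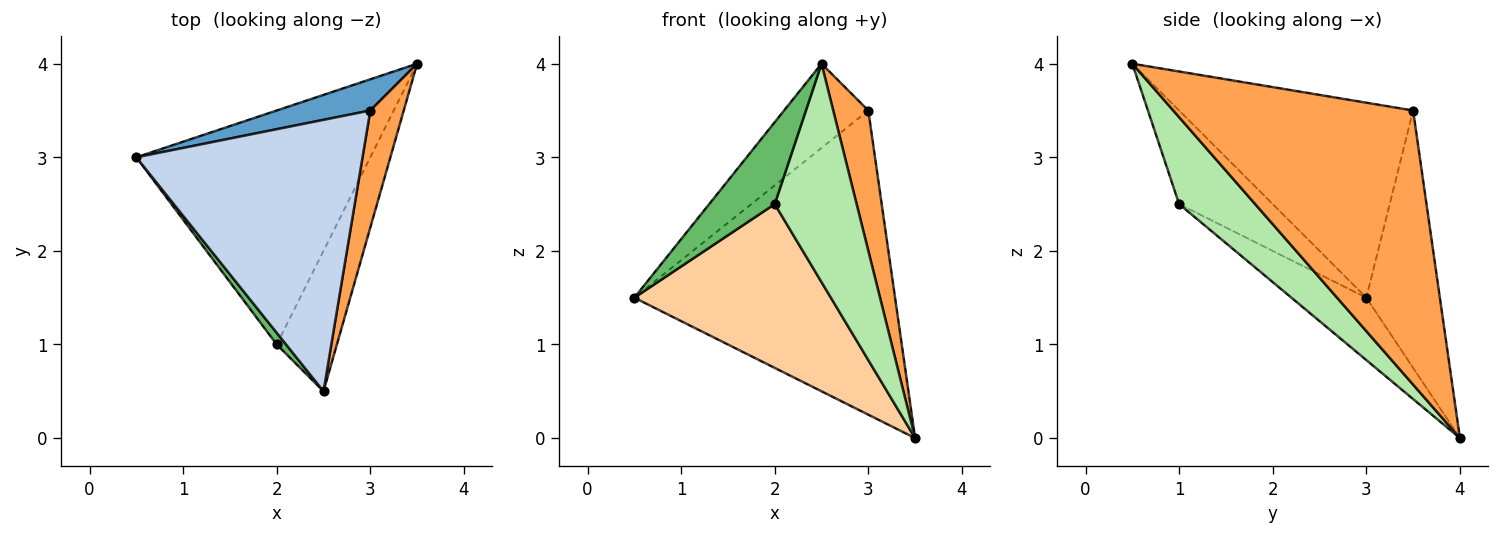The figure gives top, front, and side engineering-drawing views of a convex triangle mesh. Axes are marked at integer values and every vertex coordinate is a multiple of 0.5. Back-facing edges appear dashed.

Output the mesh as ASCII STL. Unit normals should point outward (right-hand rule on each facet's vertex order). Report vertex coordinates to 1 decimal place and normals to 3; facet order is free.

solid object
 facet normal -0.270 0.958 0.098
  outer loop
   vertex 3.0 3.5 3.5
   vertex 3.5 4.0 0.0
   vertex 0.5 3.0 1.5
  endloop
 endfacet
 facet normal -0.636 0.229 0.737
  outer loop
   vertex 3.0 3.5 3.5
   vertex 0.5 3.0 1.5
   vertex 2.5 0.5 4.0
  endloop
 endfacet
 facet normal 0.982 -0.144 0.120
  outer loop
   vertex 3.0 3.5 3.5
   vertex 2.5 0.5 4.0
   vertex 3.5 4.0 0.0
  endloop
 endfacet
 facet normal -0.213 -0.560 -0.800
  outer loop
   vertex 2.0 1.0 2.5
   vertex 0.5 3.0 1.5
   vertex 3.5 4.0 0.0
  endloop
 endfacet
 facet normal -0.816 -0.572 0.082
  outer loop
   vertex 2.0 1.0 2.5
   vertex 2.5 0.5 4.0
   vertex 0.5 3.0 1.5
  endloop
 endfacet
 facet normal 0.616 -0.663 -0.426
  outer loop
   vertex 2.0 1.0 2.5
   vertex 3.5 4.0 0.0
   vertex 2.5 0.5 4.0
  endloop
 endfacet
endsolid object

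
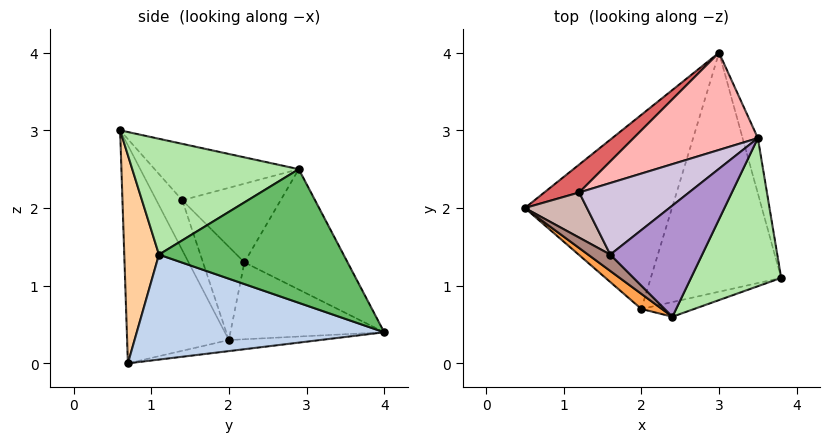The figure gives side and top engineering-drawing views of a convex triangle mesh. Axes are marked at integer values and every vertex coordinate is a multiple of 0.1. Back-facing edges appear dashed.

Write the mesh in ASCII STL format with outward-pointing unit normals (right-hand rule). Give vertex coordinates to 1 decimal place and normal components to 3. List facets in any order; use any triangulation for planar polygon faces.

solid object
 facet normal -0.074 0.142 -0.987
  outer loop
   vertex 2.0 0.7 0.0
   vertex 0.5 2.0 0.3
   vertex 3.0 4.0 0.4
  endloop
 endfacet
 facet normal 0.624 -0.095 -0.775
  outer loop
   vertex 2.0 0.7 0.0
   vertex 3.0 4.0 0.4
   vertex 3.8 1.1 1.4
  endloop
 endfacet
 facet normal -0.647 -0.760 0.061
  outer loop
   vertex 2.0 0.7 0.0
   vertex 2.4 0.6 3.0
   vertex 0.5 2.0 0.3
  endloop
 endfacet
 facet normal 0.266 -0.962 -0.068
  outer loop
   vertex 2.0 0.7 0.0
   vertex 3.8 1.1 1.4
   vertex 2.4 0.6 3.0
  endloop
 endfacet
 facet normal 0.967 0.229 -0.110
  outer loop
   vertex 3.5 2.9 2.5
   vertex 3.8 1.1 1.4
   vertex 3.0 4.0 0.4
  endloop
 endfacet
 facet normal 0.767 -0.237 0.597
  outer loop
   vertex 3.5 2.9 2.5
   vertex 2.4 0.6 3.0
   vertex 3.8 1.1 1.4
  endloop
 endfacet
 facet normal -0.607 0.745 0.276
  outer loop
   vertex 1.2 2.2 1.3
   vertex 3.0 4.0 0.4
   vertex 0.5 2.0 0.3
  endloop
 endfacet
 facet normal -0.479 0.726 0.494
  outer loop
   vertex 1.2 2.2 1.3
   vertex 3.5 2.9 2.5
   vertex 3.0 4.0 0.4
  endloop
 endfacet
 facet normal -0.480 0.399 0.781
  outer loop
   vertex 1.6 1.4 2.1
   vertex 2.4 0.6 3.0
   vertex 3.5 2.9 2.5
  endloop
 endfacet
 facet normal -0.517 0.462 0.721
  outer loop
   vertex 1.6 1.4 2.1
   vertex 3.5 2.9 2.5
   vertex 1.2 2.2 1.3
  endloop
 endfacet
 facet normal -0.831 -0.416 0.369
  outer loop
   vertex 1.6 1.4 2.1
   vertex 0.5 2.0 0.3
   vertex 2.4 0.6 3.0
  endloop
 endfacet
 facet normal -0.824 0.137 0.549
  outer loop
   vertex 1.6 1.4 2.1
   vertex 1.2 2.2 1.3
   vertex 0.5 2.0 0.3
  endloop
 endfacet
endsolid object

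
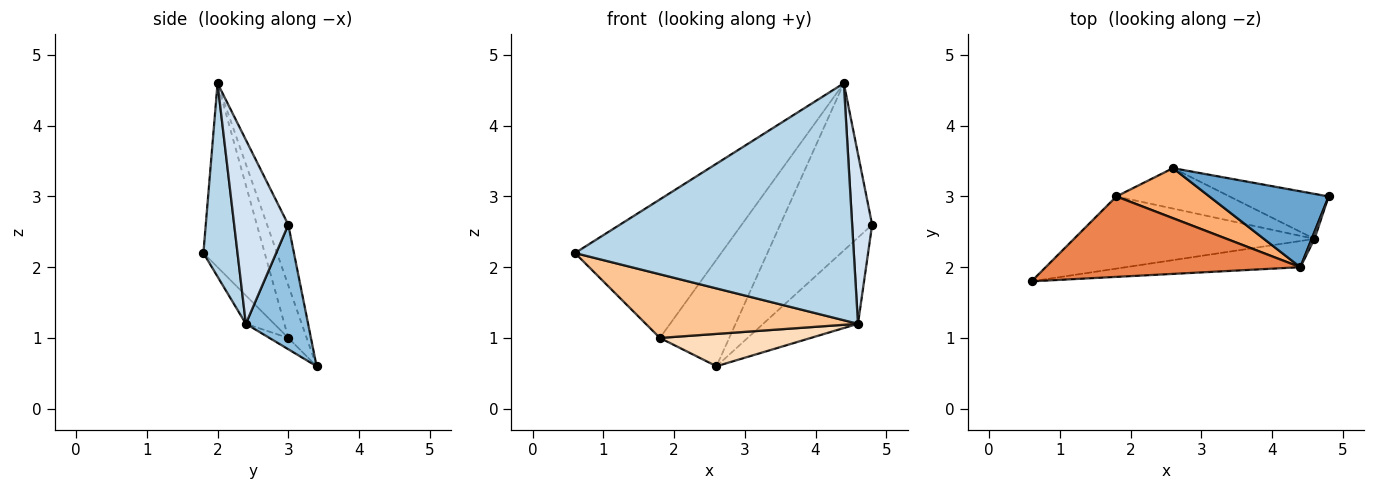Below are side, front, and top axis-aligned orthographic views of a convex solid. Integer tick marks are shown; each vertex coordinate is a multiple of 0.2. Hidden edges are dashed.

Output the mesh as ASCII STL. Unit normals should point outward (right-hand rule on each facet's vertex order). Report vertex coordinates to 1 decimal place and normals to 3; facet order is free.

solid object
 facet normal -0.206 0.891 0.404
  outer loop
   vertex 4.4 2.0 4.6
   vertex 4.8 3.0 2.6
   vertex 2.6 3.4 0.6
  endloop
 endfacet
 facet normal 0.503 0.766 -0.400
  outer loop
   vertex 4.6 2.4 1.2
   vertex 2.6 3.4 0.6
   vertex 4.8 3.0 2.6
  endloop
 endfacet
 facet normal 0.121 -0.987 -0.109
  outer loop
   vertex 4.6 2.4 1.2
   vertex 4.4 2.0 4.6
   vertex 0.6 1.8 2.2
  endloop
 endfacet
 facet normal 0.938 -0.346 0.014
  outer loop
   vertex 4.6 2.4 1.2
   vertex 4.8 3.0 2.6
   vertex 4.4 2.0 4.6
  endloop
 endfacet
 facet normal -0.341 0.813 0.472
  outer loop
   vertex 1.8 3.0 1.0
   vertex 0.6 1.8 2.2
   vertex 4.4 2.0 4.6
  endloop
 endfacet
 facet normal -0.234 0.880 0.413
  outer loop
   vertex 1.8 3.0 1.0
   vertex 4.4 2.0 4.6
   vertex 2.6 3.4 0.6
  endloop
 endfacet
 facet normal -0.088 -0.659 -0.747
  outer loop
   vertex 1.8 3.0 1.0
   vertex 4.6 2.4 1.2
   vertex 0.6 1.8 2.2
  endloop
 endfacet
 facet normal -0.078 -0.623 -0.778
  outer loop
   vertex 1.8 3.0 1.0
   vertex 2.6 3.4 0.6
   vertex 4.6 2.4 1.2
  endloop
 endfacet
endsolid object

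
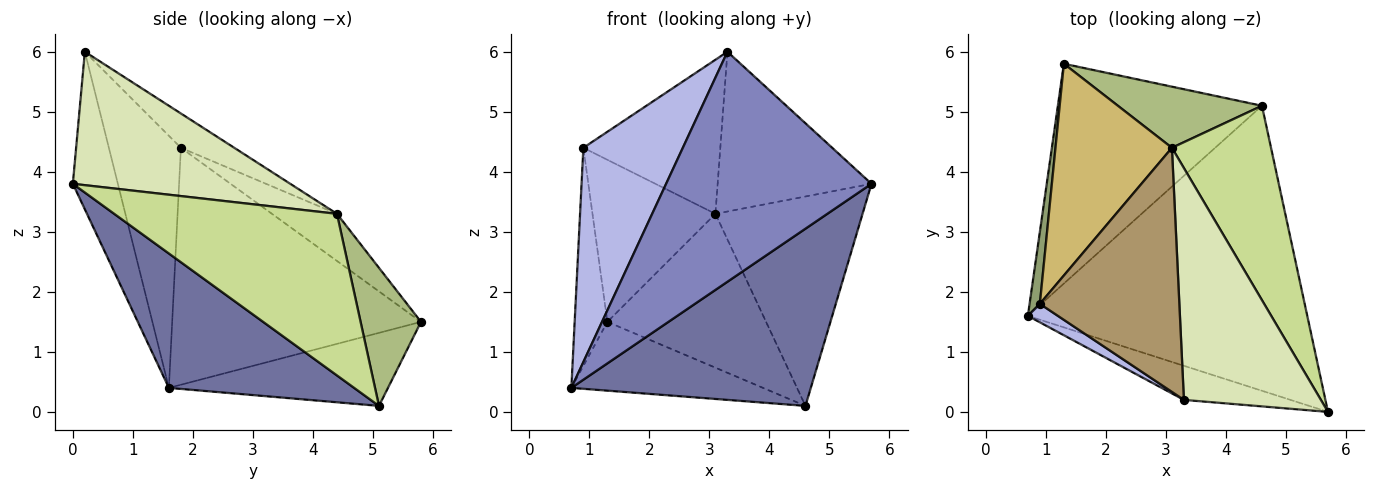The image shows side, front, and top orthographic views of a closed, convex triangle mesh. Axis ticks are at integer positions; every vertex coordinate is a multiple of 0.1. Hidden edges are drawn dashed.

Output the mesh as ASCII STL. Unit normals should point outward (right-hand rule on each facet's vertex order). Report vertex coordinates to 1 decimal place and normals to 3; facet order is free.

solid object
 facet normal 0.378 -0.489 -0.786
  outer loop
   vertex 4.6 5.1 0.1
   vertex 5.7 0.0 3.8
   vertex 0.7 1.6 0.4
  endloop
 endfacet
 facet normal -0.212 -0.967 -0.143
  outer loop
   vertex 3.3 0.2 6.0
   vertex 0.7 1.6 0.4
   vertex 5.7 0.0 3.8
  endloop
 endfacet
 facet normal -0.323 0.283 -0.903
  outer loop
   vertex 1.3 5.8 1.5
   vertex 4.6 5.1 0.1
   vertex 0.7 1.6 0.4
  endloop
 endfacet
 facet normal -0.585 -0.808 0.070
  outer loop
   vertex 0.9 1.8 4.4
   vertex 0.7 1.6 0.4
   vertex 3.3 0.2 6.0
  endloop
 endfacet
 facet normal -0.991 0.130 0.043
  outer loop
   vertex 0.9 1.8 4.4
   vertex 1.3 5.8 1.5
   vertex 0.7 1.6 0.4
  endloop
 endfacet
 facet normal 0.333 0.876 0.348
  outer loop
   vertex 3.1 4.4 3.3
   vertex 4.6 5.1 0.1
   vertex 1.3 5.8 1.5
  endloop
 endfacet
 facet normal 0.743 0.491 0.456
  outer loop
   vertex 3.1 4.4 3.3
   vertex 5.7 0.0 3.8
   vertex 4.6 5.1 0.1
  endloop
 endfacet
 facet normal 0.626 0.443 0.642
  outer loop
   vertex 3.1 4.4 3.3
   vertex 3.3 0.2 6.0
   vertex 5.7 0.0 3.8
  endloop
 endfacet
 facet normal -0.204 0.523 0.828
  outer loop
   vertex 3.1 4.4 3.3
   vertex 0.9 1.8 4.4
   vertex 3.3 0.2 6.0
  endloop
 endfacet
 facet normal -0.306 0.579 0.756
  outer loop
   vertex 3.1 4.4 3.3
   vertex 1.3 5.8 1.5
   vertex 0.9 1.8 4.4
  endloop
 endfacet
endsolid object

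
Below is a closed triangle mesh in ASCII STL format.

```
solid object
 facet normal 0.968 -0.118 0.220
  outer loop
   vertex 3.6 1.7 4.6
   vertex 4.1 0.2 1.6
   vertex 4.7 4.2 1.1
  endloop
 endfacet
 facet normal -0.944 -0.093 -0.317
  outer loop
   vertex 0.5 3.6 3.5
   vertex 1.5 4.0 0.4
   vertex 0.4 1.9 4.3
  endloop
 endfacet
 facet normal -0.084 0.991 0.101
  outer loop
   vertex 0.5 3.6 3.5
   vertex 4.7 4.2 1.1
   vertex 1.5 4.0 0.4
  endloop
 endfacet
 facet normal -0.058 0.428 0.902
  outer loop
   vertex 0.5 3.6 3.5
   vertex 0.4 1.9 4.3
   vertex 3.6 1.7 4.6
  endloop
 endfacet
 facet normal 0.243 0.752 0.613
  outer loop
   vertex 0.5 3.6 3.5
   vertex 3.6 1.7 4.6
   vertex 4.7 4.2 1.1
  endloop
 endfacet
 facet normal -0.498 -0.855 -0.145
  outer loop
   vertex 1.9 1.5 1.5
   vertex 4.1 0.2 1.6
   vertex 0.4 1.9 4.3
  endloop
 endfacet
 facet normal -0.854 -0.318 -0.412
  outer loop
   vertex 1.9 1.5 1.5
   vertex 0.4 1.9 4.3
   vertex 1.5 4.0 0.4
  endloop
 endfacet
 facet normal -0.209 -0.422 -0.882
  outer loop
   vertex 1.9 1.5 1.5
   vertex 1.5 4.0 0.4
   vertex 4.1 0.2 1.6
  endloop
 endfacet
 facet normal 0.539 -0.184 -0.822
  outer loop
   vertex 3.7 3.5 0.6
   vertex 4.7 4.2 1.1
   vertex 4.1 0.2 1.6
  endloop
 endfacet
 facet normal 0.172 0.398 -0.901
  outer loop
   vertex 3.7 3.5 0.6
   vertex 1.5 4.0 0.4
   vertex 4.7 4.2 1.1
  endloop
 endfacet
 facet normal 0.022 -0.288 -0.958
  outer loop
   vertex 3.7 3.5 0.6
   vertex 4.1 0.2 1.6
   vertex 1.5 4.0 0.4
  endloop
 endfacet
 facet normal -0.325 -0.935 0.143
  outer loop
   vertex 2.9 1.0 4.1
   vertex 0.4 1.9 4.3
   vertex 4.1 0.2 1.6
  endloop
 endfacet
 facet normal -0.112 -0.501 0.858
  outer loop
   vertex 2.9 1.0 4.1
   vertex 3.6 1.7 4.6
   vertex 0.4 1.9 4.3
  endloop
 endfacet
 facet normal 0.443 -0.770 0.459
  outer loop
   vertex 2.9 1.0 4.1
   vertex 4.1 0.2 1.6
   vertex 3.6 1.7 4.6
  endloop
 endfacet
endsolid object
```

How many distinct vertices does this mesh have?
9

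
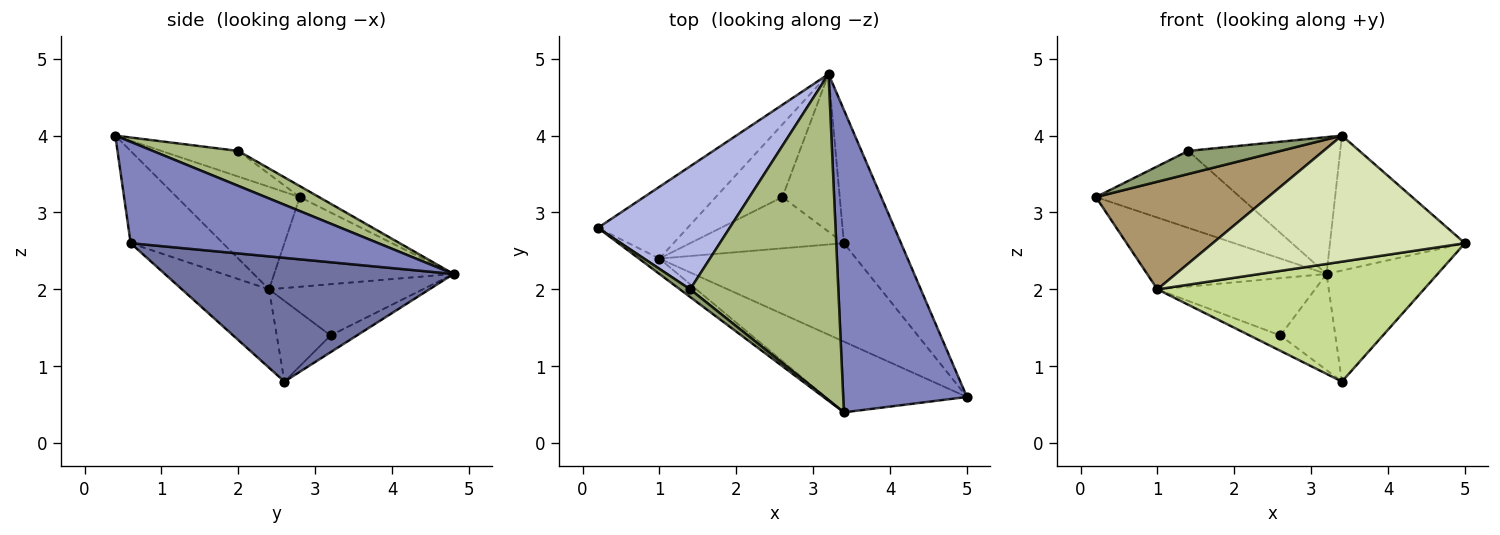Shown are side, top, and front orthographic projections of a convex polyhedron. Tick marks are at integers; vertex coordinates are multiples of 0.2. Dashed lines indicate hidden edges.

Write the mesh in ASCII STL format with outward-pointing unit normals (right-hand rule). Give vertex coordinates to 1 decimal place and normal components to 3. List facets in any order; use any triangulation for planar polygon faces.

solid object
 facet normal 0.857 0.330 -0.396
  outer loop
   vertex 3.4 2.6 0.8
   vertex 3.2 4.8 2.2
   vertex 5.0 0.6 2.6
  endloop
 endfacet
 facet normal 0.599 0.326 0.731
  outer loop
   vertex 3.4 0.4 4.0
   vertex 5.0 0.6 2.6
   vertex 3.2 4.8 2.2
  endloop
 endfacet
 facet normal -0.242 0.505 -0.828
  outer loop
   vertex 2.6 3.2 1.4
   vertex 3.2 4.8 2.2
   vertex 3.4 2.6 0.8
  endloop
 endfacet
 facet normal -0.070 0.529 0.846
  outer loop
   vertex 1.4 2.0 3.8
   vertex 3.2 4.8 2.2
   vertex 0.2 2.8 3.2
  endloop
 endfacet
 facet normal -0.620 -0.744 0.248
  outer loop
   vertex 1.4 2.0 3.8
   vertex 0.2 2.8 3.2
   vertex 3.4 0.4 4.0
  endloop
 endfacet
 facet normal 0.212 0.378 0.901
  outer loop
   vertex 1.4 2.0 3.8
   vertex 3.4 0.4 4.0
   vertex 3.2 4.8 2.2
  endloop
 endfacet
 facet normal -0.245 -0.750 -0.615
  outer loop
   vertex 1.0 2.4 2.0
   vertex 3.4 2.6 0.8
   vertex 5.0 0.6 2.6
  endloop
 endfacet
 facet normal -0.304 -0.831 -0.466
  outer loop
   vertex 1.0 2.4 2.0
   vertex 5.0 0.6 2.6
   vertex 3.4 0.4 4.0
  endloop
 endfacet
 facet normal -0.577 -0.808 -0.115
  outer loop
   vertex 1.0 2.4 2.0
   vertex 3.4 0.4 4.0
   vertex 0.2 2.8 3.2
  endloop
 endfacet
 facet normal -0.449 0.257 -0.856
  outer loop
   vertex 1.0 2.4 2.0
   vertex 2.6 3.2 1.4
   vertex 3.4 2.6 0.8
  endloop
 endfacet
 facet normal -0.577 0.577 -0.577
  outer loop
   vertex 1.0 2.4 2.0
   vertex 0.2 2.8 3.2
   vertex 3.2 4.8 2.2
  endloop
 endfacet
 facet normal -0.517 0.530 -0.672
  outer loop
   vertex 1.0 2.4 2.0
   vertex 3.2 4.8 2.2
   vertex 2.6 3.2 1.4
  endloop
 endfacet
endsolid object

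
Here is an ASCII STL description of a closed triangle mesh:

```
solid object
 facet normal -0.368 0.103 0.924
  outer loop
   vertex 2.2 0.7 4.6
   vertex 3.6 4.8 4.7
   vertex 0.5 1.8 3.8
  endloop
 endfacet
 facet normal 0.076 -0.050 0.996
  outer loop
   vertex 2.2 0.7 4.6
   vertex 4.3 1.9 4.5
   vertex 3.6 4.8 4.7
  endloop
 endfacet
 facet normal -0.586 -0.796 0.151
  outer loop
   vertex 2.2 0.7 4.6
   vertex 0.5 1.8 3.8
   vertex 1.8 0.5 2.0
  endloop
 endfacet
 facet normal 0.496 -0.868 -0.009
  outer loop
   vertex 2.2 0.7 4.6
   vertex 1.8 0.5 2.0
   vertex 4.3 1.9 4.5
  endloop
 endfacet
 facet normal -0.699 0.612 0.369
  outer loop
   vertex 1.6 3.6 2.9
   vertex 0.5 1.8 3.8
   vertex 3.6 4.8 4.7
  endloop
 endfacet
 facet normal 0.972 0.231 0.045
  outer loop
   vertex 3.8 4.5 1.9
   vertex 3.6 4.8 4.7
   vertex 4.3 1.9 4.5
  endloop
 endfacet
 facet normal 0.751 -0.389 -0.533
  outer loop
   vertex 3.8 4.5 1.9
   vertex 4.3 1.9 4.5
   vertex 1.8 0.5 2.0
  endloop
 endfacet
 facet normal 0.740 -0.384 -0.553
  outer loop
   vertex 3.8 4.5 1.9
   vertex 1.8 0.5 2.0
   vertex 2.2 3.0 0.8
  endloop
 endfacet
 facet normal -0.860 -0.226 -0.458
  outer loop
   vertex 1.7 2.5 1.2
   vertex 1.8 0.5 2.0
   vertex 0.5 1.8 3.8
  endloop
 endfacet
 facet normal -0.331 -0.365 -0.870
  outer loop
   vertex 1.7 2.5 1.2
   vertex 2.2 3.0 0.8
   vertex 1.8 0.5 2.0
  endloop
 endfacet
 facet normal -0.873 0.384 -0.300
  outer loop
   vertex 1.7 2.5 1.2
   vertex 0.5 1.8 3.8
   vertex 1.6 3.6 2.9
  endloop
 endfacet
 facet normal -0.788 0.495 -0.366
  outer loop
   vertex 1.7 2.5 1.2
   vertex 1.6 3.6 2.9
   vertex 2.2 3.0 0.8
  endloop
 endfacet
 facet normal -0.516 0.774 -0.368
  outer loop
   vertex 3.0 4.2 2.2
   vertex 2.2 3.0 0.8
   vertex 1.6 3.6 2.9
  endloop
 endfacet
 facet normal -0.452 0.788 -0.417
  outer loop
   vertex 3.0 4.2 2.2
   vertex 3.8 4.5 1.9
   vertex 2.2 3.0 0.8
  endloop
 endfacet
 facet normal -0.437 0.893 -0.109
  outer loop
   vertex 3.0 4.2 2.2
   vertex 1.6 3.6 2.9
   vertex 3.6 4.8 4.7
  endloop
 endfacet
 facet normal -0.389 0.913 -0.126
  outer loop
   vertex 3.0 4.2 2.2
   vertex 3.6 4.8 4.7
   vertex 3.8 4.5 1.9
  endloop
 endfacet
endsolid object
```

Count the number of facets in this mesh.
16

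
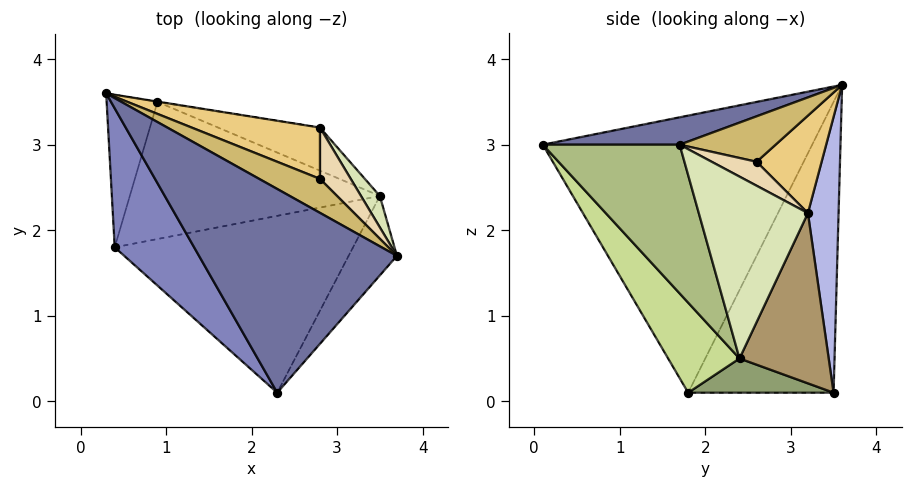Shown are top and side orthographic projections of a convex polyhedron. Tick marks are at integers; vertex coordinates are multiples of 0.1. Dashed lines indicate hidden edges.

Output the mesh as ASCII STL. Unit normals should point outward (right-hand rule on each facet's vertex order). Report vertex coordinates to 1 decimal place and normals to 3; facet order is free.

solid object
 facet normal 0.136 -0.119 0.984
  outer loop
   vertex 2.3 0.1 3.0
   vertex 3.7 1.7 3.0
   vertex 0.3 3.6 3.7
  endloop
 endfacet
 facet normal -0.823 -0.517 0.236
  outer loop
   vertex 0.4 1.8 0.1
   vertex 2.3 0.1 3.0
   vertex 0.3 3.6 3.7
  endloop
 endfacet
 facet normal -0.946 0.278 -0.165
  outer loop
   vertex 0.9 3.5 0.1
   vertex 0.4 1.8 0.1
   vertex 0.3 3.6 3.7
  endloop
 endfacet
 facet normal 0.157 0.988 -0.001
  outer loop
   vertex 2.8 3.2 2.2
   vertex 0.9 3.5 0.1
   vertex 0.3 3.6 3.7
  endloop
 endfacet
 facet normal 0.135 -0.040 -0.990
  outer loop
   vertex 3.5 2.4 0.5
   vertex 0.4 1.8 0.1
   vertex 0.9 3.5 0.1
  endloop
 endfacet
 facet normal 0.731 -0.640 -0.238
  outer loop
   vertex 3.5 2.4 0.5
   vertex 3.7 1.7 3.0
   vertex 2.3 0.1 3.0
  endloop
 endfacet
 facet normal 0.226 -0.769 -0.599
  outer loop
   vertex 3.5 2.4 0.5
   vertex 2.3 0.1 3.0
   vertex 0.4 1.8 0.1
  endloop
 endfacet
 facet normal 0.833 0.546 0.086
  outer loop
   vertex 3.5 2.4 0.5
   vertex 2.8 3.2 2.2
   vertex 3.7 1.7 3.0
  endloop
 endfacet
 facet normal 0.409 0.879 -0.245
  outer loop
   vertex 3.5 2.4 0.5
   vertex 0.9 3.5 0.1
   vertex 2.8 3.2 2.2
  endloop
 endfacet
 facet normal 0.473 0.614 0.632
  outer loop
   vertex 2.8 2.6 2.8
   vertex 0.3 3.6 3.7
   vertex 3.7 1.7 3.0
  endloop
 endfacet
 facet normal 0.473 0.623 0.623
  outer loop
   vertex 2.8 2.6 2.8
   vertex 2.8 3.2 2.2
   vertex 0.3 3.6 3.7
  endloop
 endfacet
 facet normal 0.482 0.620 0.620
  outer loop
   vertex 2.8 2.6 2.8
   vertex 3.7 1.7 3.0
   vertex 2.8 3.2 2.2
  endloop
 endfacet
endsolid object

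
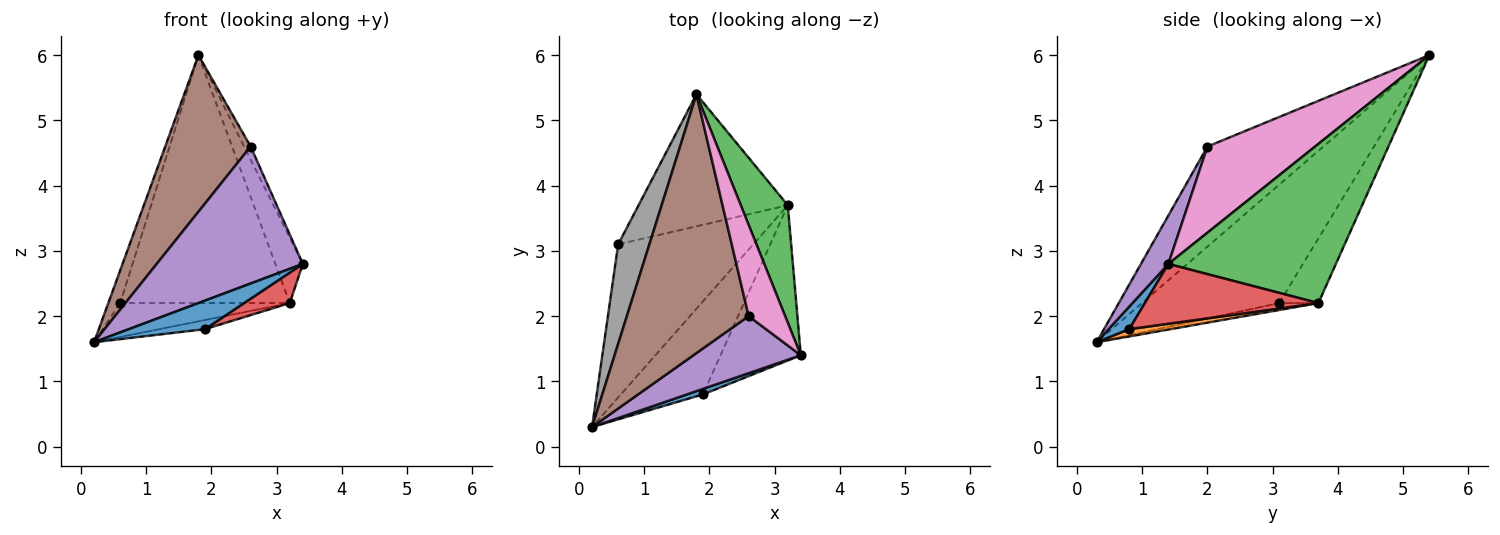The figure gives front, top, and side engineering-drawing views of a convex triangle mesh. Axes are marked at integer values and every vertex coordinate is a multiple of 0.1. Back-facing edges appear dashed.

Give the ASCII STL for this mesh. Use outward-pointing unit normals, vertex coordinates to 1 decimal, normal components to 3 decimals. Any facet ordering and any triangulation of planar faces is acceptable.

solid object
 facet normal 0.258 -0.949 0.183
  outer loop
   vertex 1.9 0.8 1.8
   vertex 3.4 1.4 2.8
   vertex 0.2 0.3 1.6
  endloop
 endfacet
 facet normal 0.088 0.097 -0.991
  outer loop
   vertex 3.2 3.7 2.2
   vertex 1.9 0.8 1.8
   vertex 0.2 0.3 1.6
  endloop
 endfacet
 facet normal 0.947 0.155 0.280
  outer loop
   vertex 3.2 3.7 2.2
   vertex 1.8 5.4 6.0
   vertex 3.4 1.4 2.8
  endloop
 endfacet
 facet normal 0.590 -0.155 -0.792
  outer loop
   vertex 3.2 3.7 2.2
   vertex 3.4 1.4 2.8
   vertex 1.9 0.8 1.8
  endloop
 endfacet
 facet normal 0.171 -0.910 0.379
  outer loop
   vertex 2.6 2.0 4.6
   vertex 0.2 0.3 1.6
   vertex 3.4 1.4 2.8
  endloop
 endfacet
 facet normal -0.575 -0.424 0.700
  outer loop
   vertex 2.6 2.0 4.6
   vertex 1.8 5.4 6.0
   vertex 0.2 0.3 1.6
  endloop
 endfacet
 facet normal 0.919 0.056 0.390
  outer loop
   vertex 2.6 2.0 4.6
   vertex 3.4 1.4 2.8
   vertex 1.8 5.4 6.0
  endloop
 endfacet
 facet normal -0.964 0.083 0.254
  outer loop
   vertex 0.6 3.1 2.2
   vertex 0.2 0.3 1.6
   vertex 1.8 5.4 6.0
  endloop
 endfacet
 facet normal -0.050 0.216 -0.975
  outer loop
   vertex 0.6 3.1 2.2
   vertex 3.2 3.7 2.2
   vertex 0.2 0.3 1.6
  endloop
 endfacet
 facet normal -0.200 0.865 -0.460
  outer loop
   vertex 0.6 3.1 2.2
   vertex 1.8 5.4 6.0
   vertex 3.2 3.7 2.2
  endloop
 endfacet
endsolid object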